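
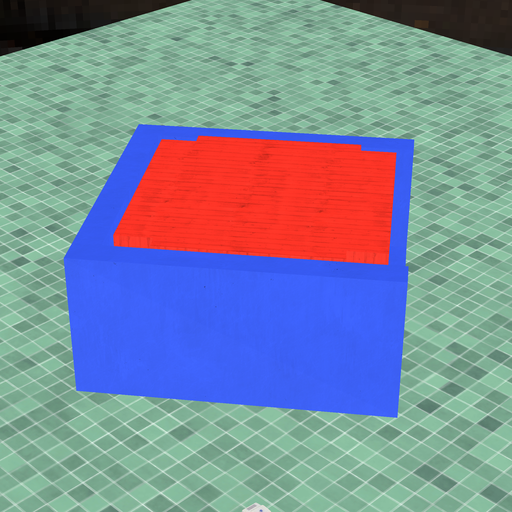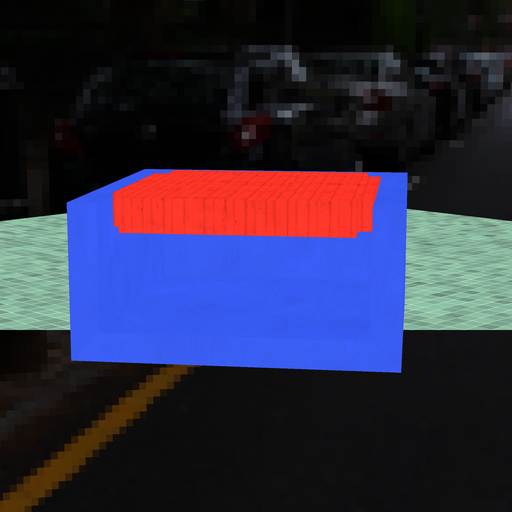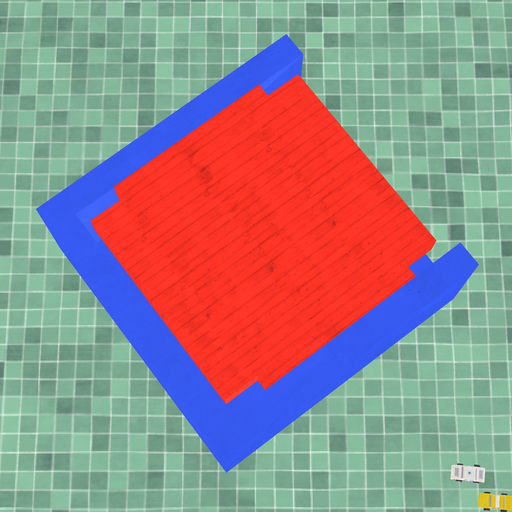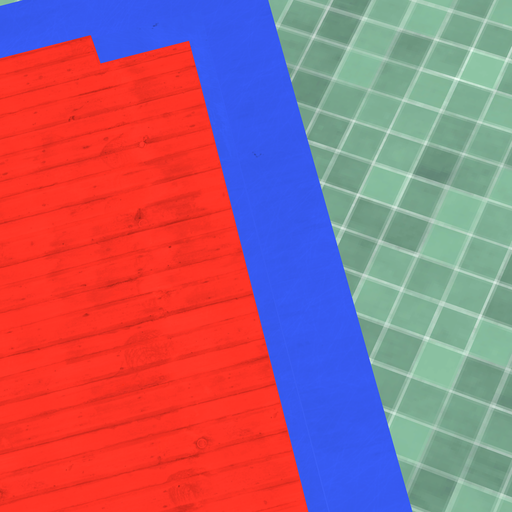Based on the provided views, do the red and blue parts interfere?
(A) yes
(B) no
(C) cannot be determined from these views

(B) no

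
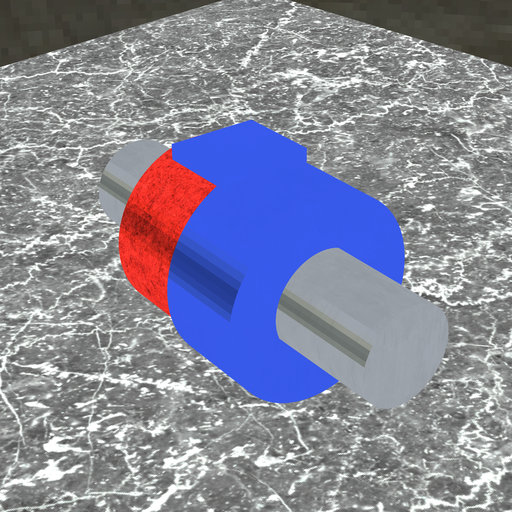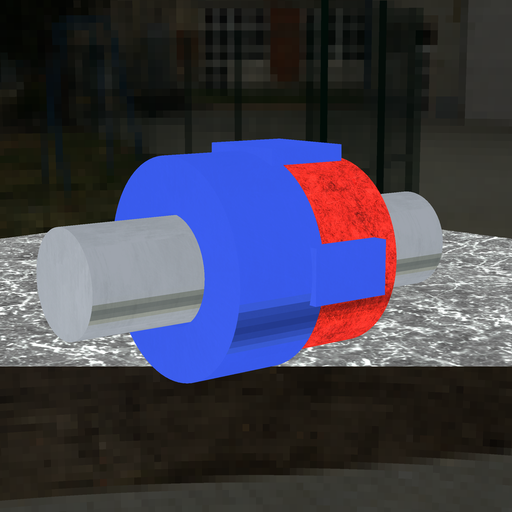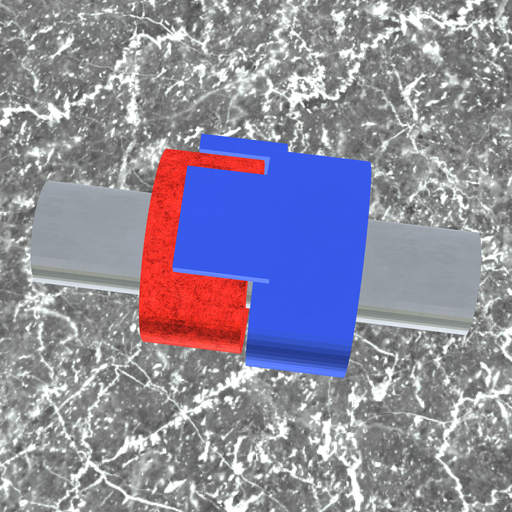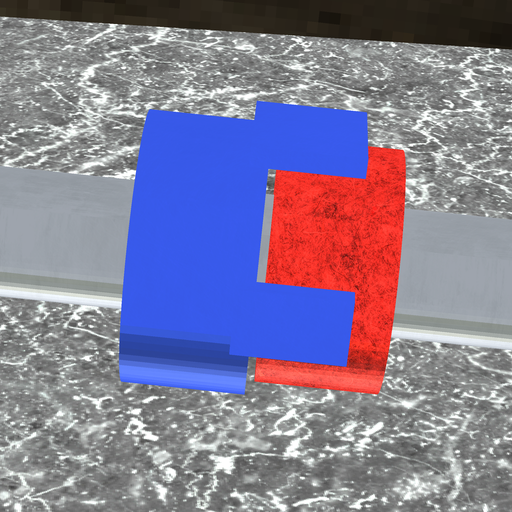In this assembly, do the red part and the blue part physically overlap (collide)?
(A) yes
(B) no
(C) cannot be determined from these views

(B) no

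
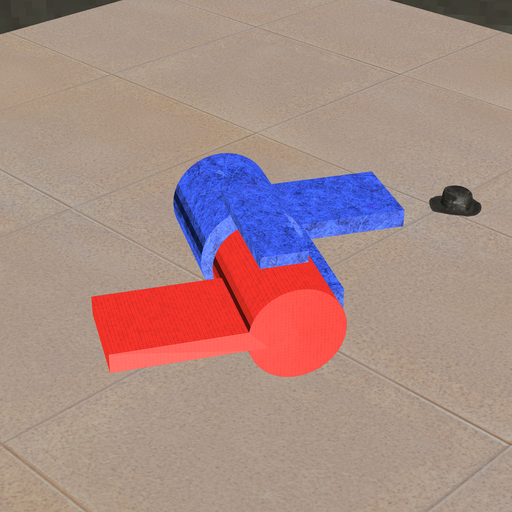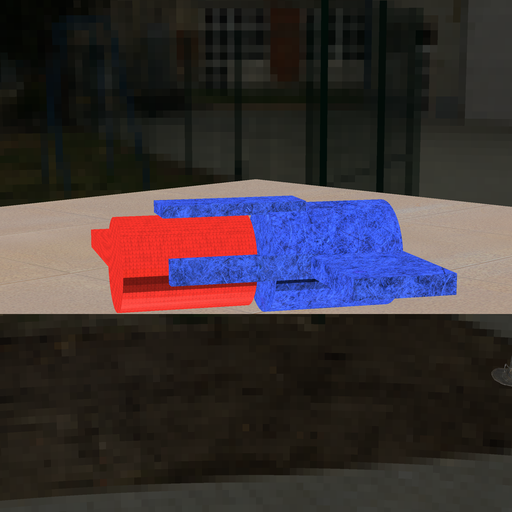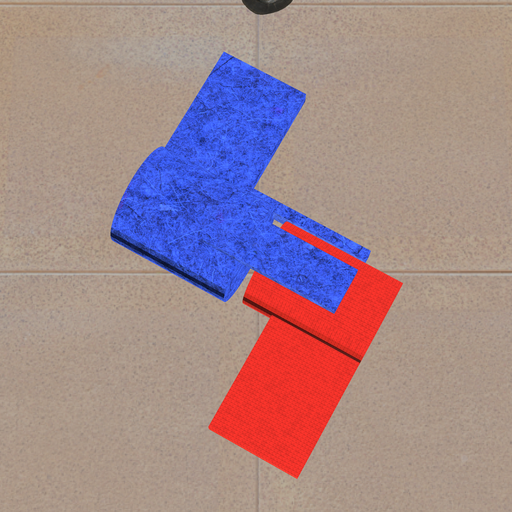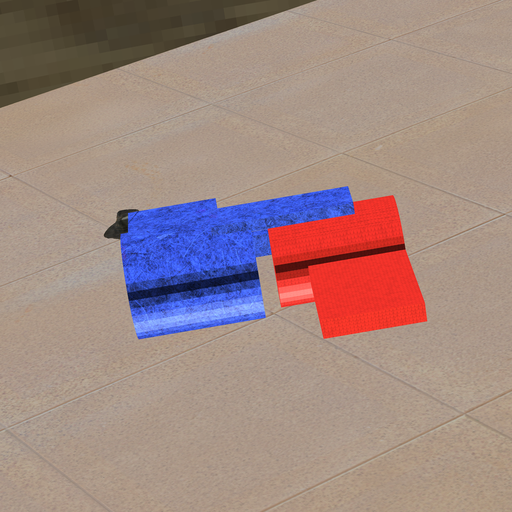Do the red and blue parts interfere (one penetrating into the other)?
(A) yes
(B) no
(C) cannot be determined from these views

(B) no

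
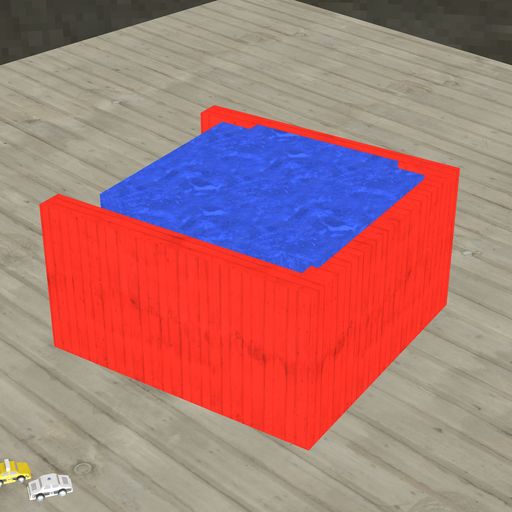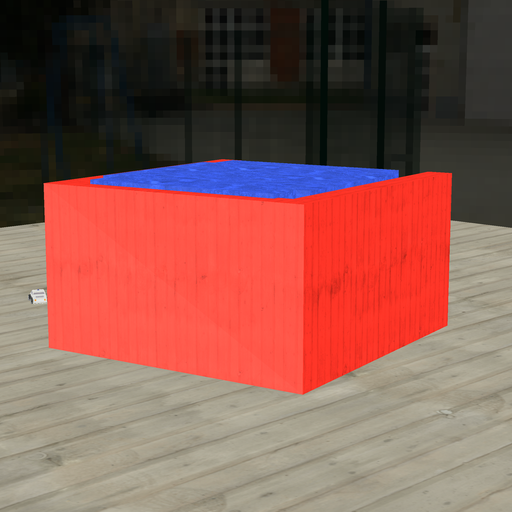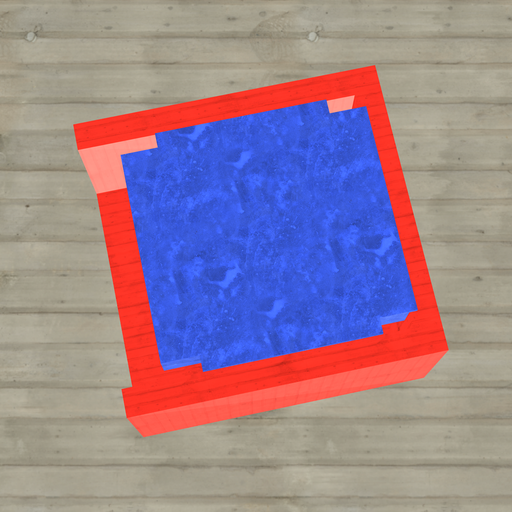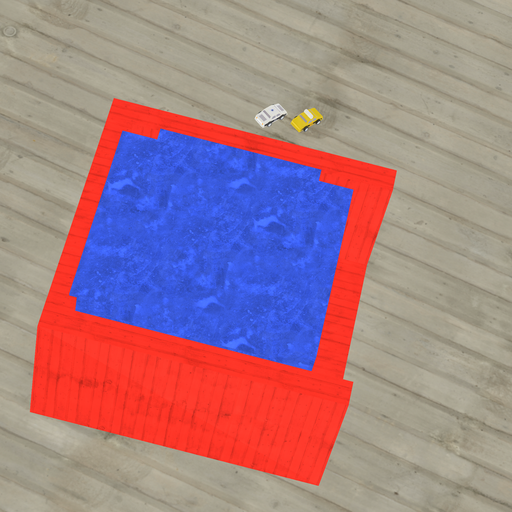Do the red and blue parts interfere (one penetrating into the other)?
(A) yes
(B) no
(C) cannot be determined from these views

(A) yes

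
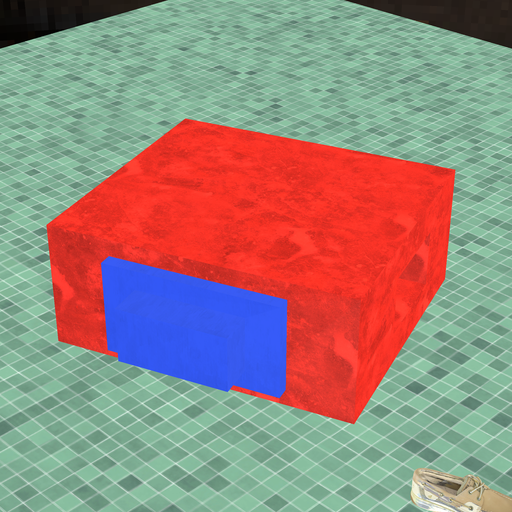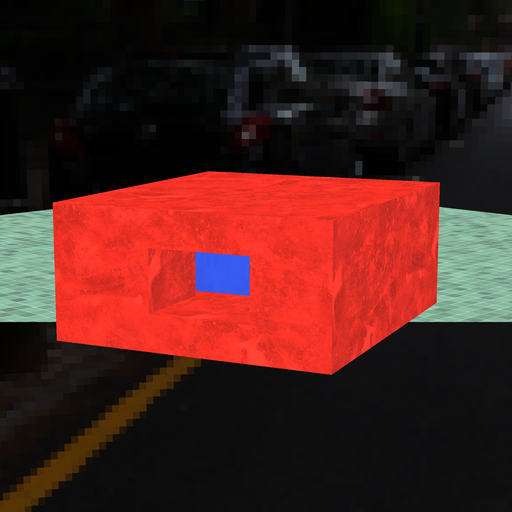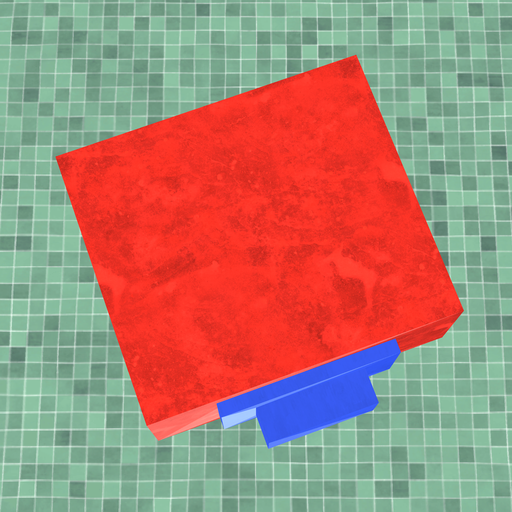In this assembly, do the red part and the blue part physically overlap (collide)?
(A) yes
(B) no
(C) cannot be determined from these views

(C) cannot be determined from these views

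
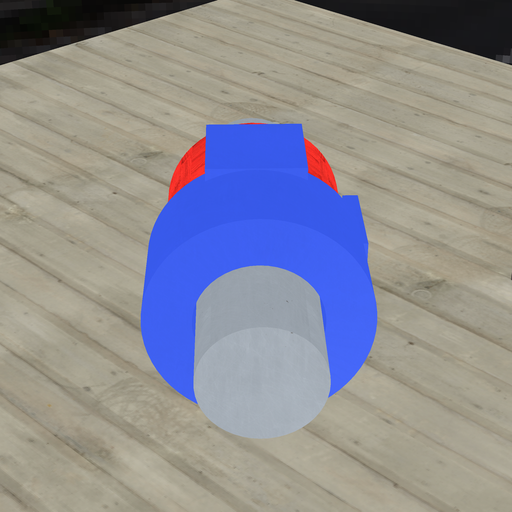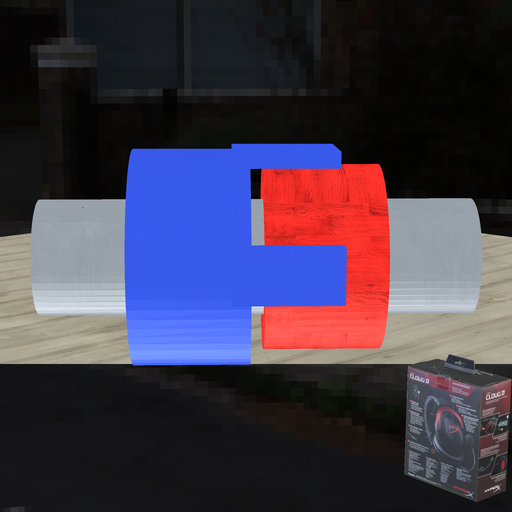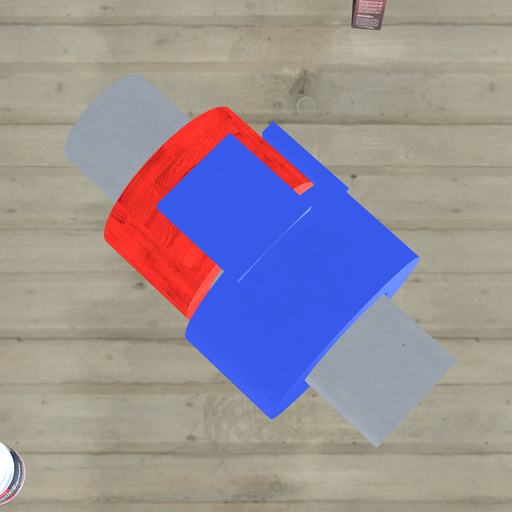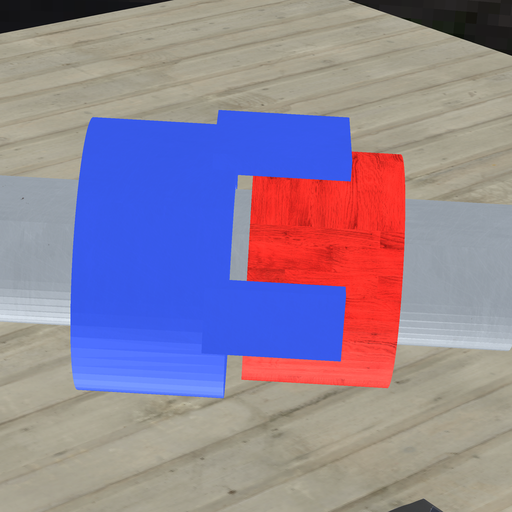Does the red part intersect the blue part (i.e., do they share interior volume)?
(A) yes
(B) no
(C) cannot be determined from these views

(B) no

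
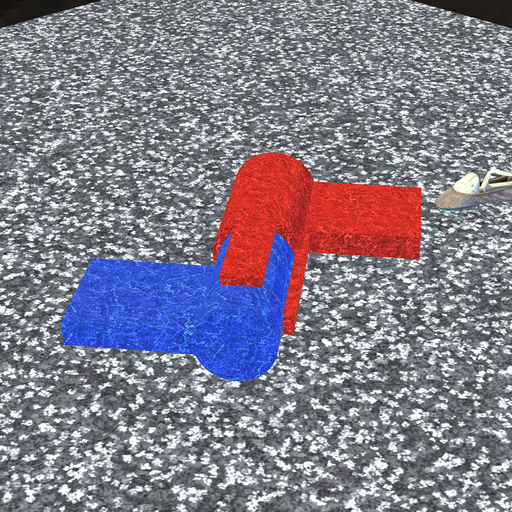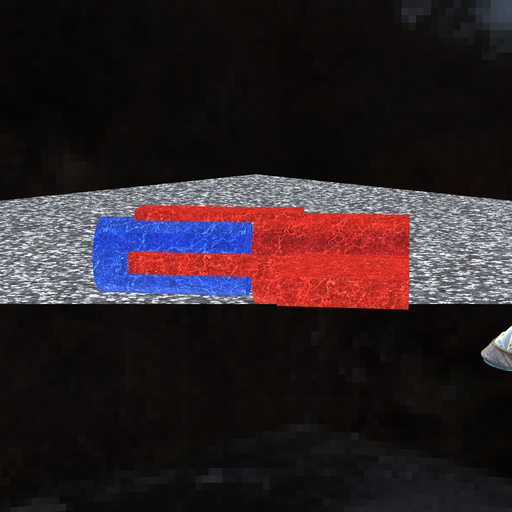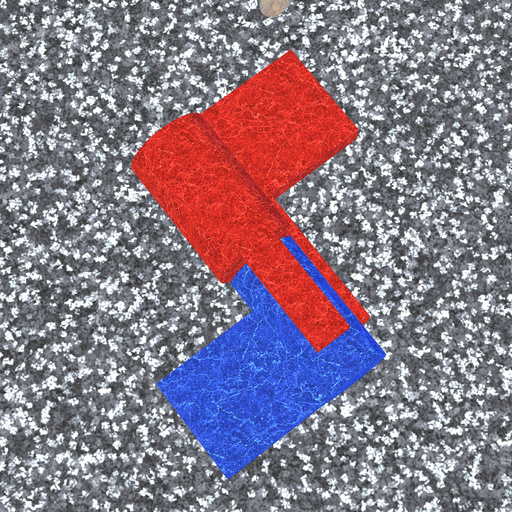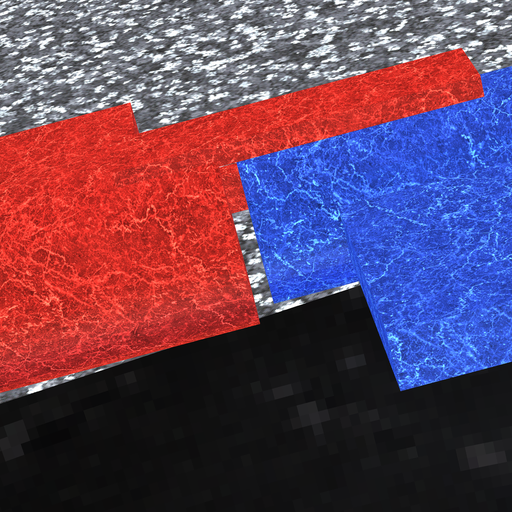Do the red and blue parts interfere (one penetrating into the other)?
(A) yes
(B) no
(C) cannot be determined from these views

(B) no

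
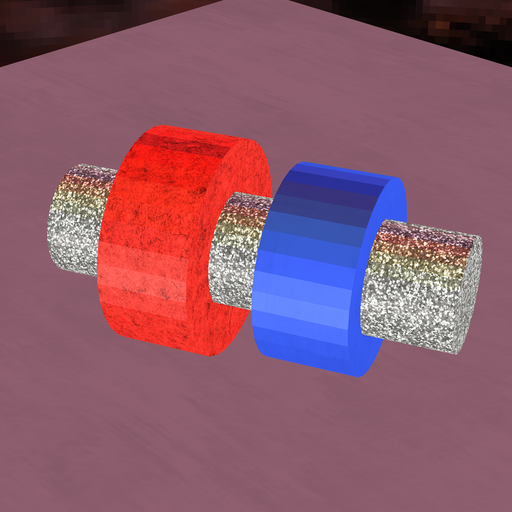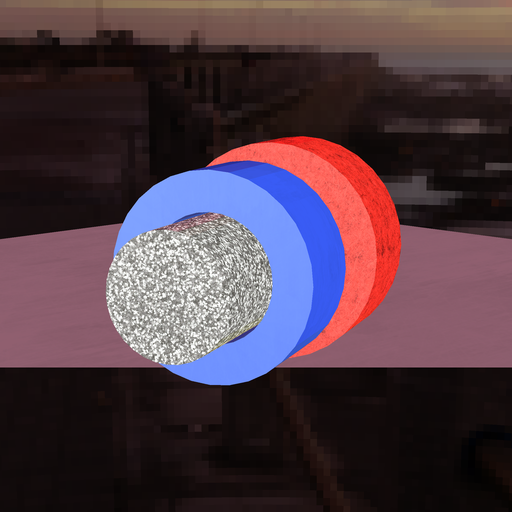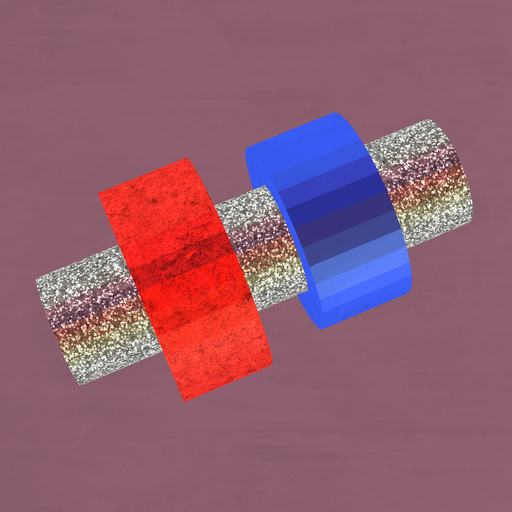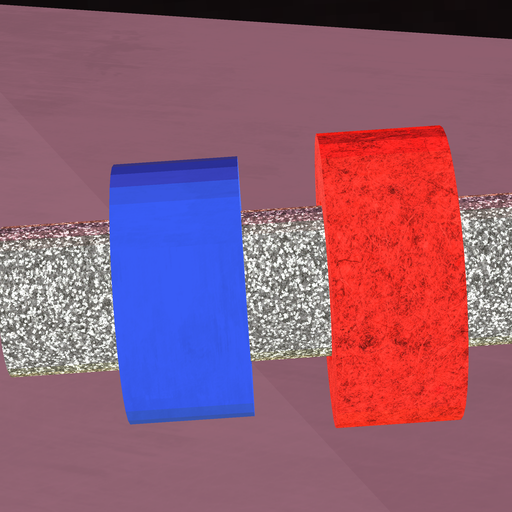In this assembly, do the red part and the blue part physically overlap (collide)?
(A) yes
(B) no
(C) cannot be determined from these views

(B) no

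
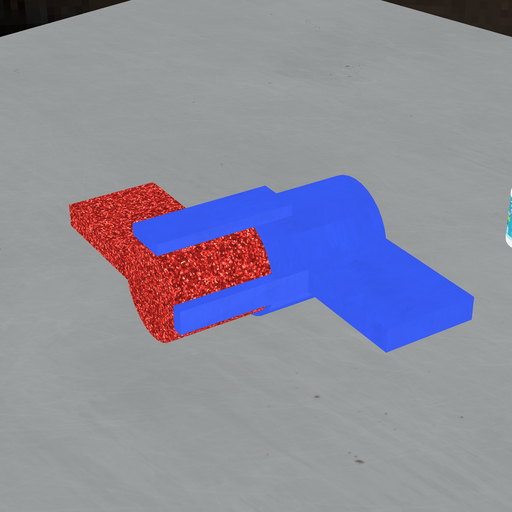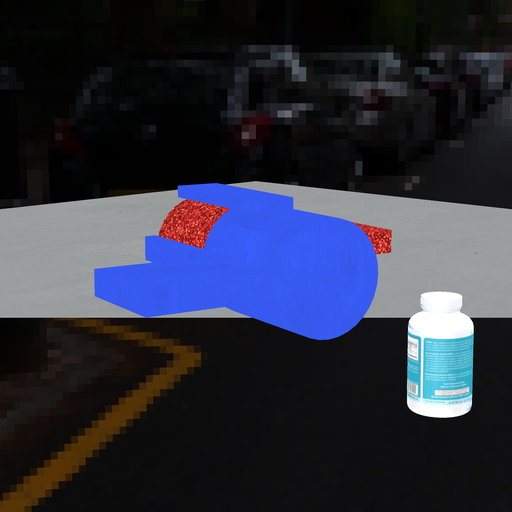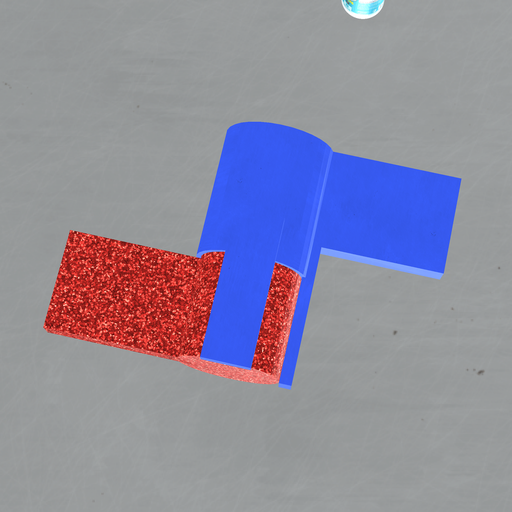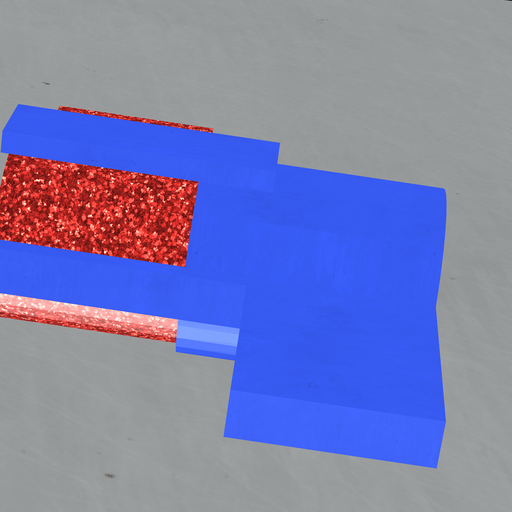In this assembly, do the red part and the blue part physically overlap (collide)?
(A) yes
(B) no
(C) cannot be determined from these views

(A) yes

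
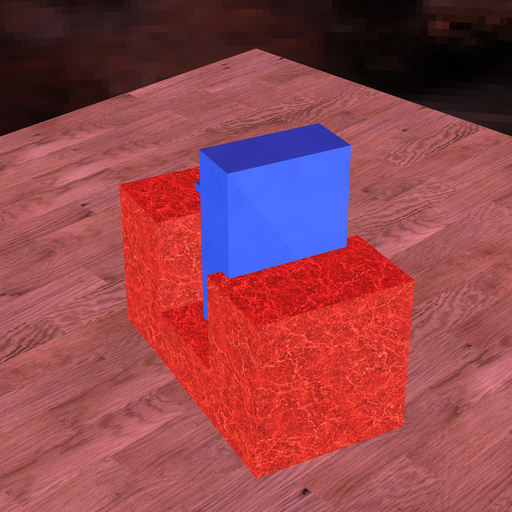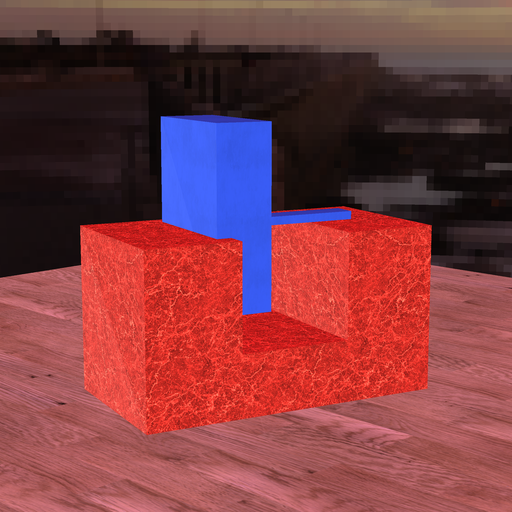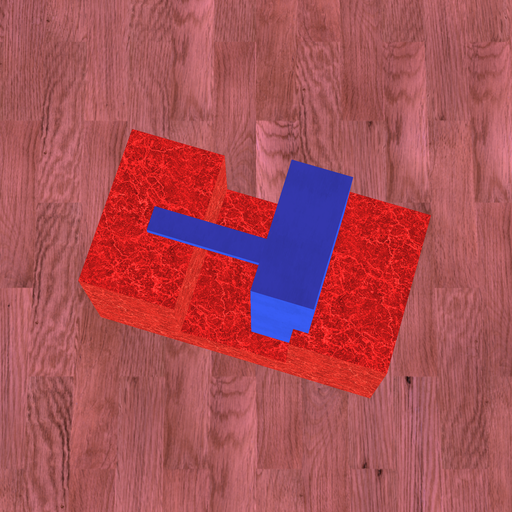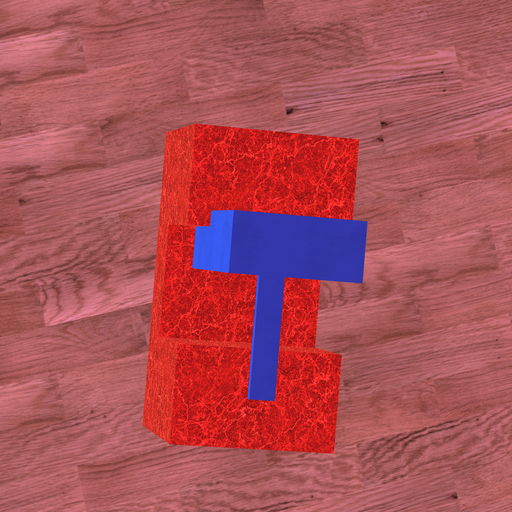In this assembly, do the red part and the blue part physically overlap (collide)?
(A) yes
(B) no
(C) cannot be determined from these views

(A) yes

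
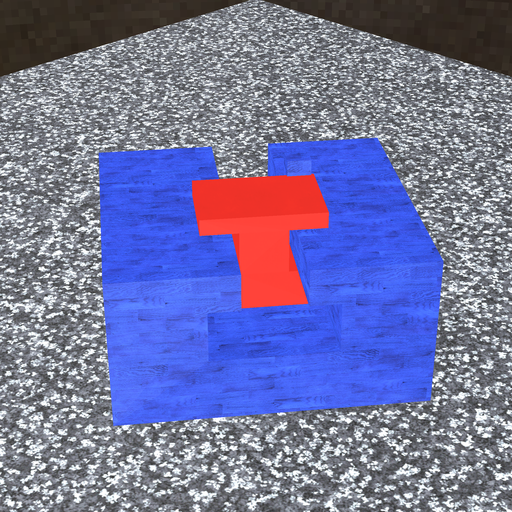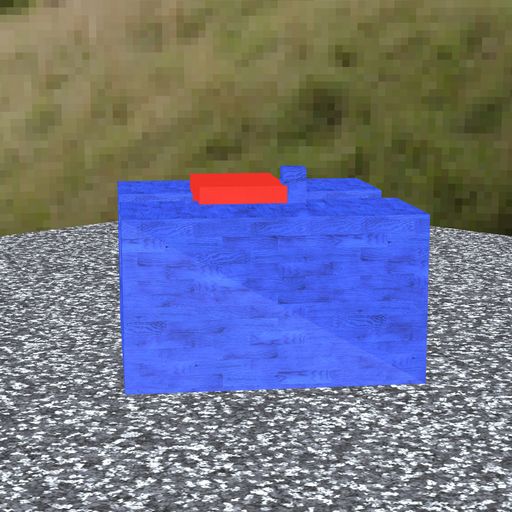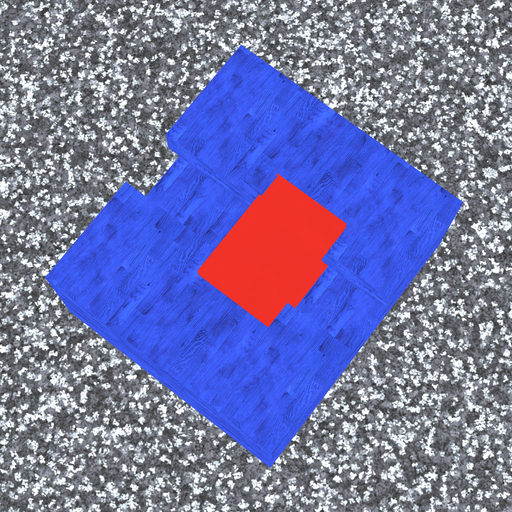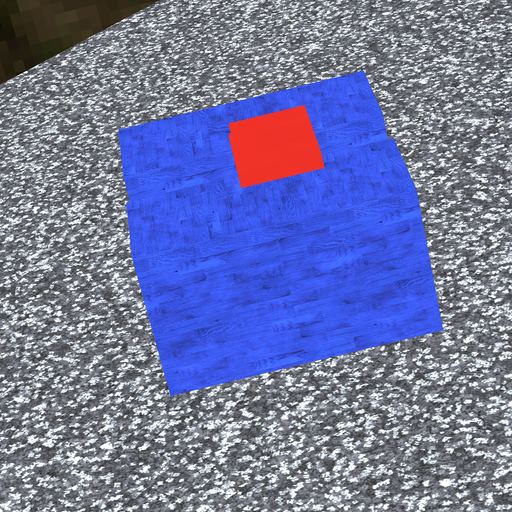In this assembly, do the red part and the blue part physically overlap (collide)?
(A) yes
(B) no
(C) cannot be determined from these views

(A) yes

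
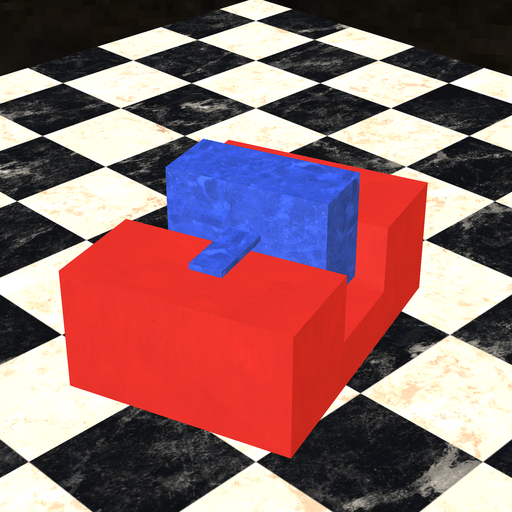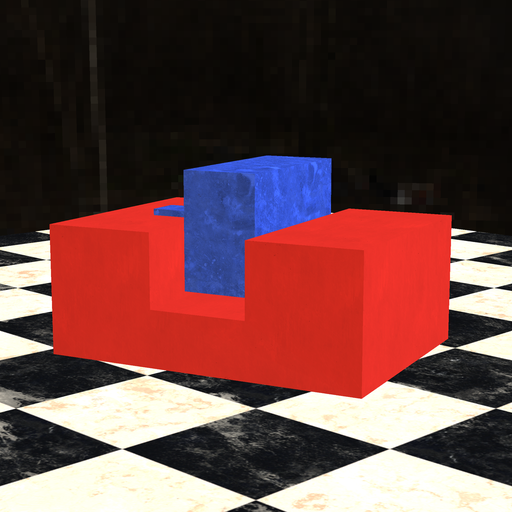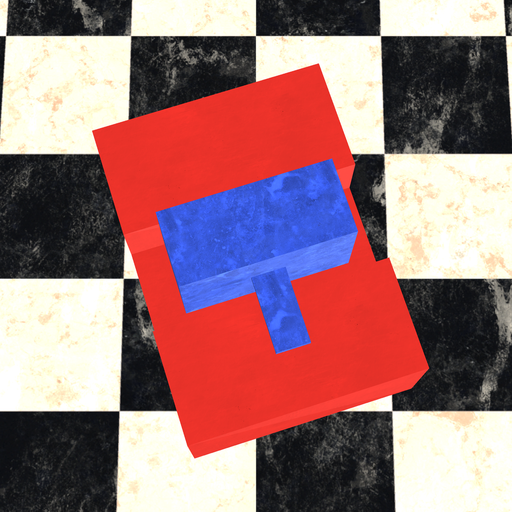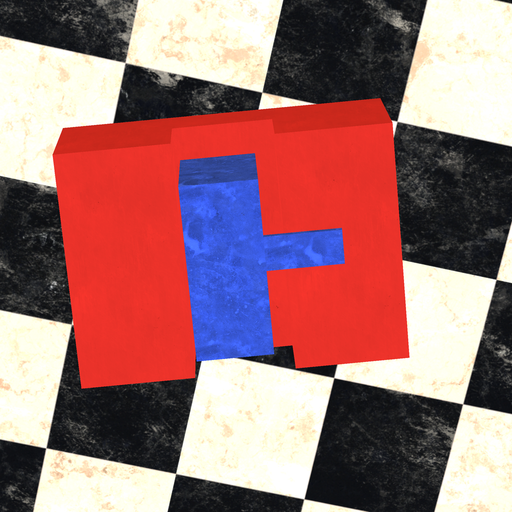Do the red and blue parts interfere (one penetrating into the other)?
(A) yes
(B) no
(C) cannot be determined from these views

(B) no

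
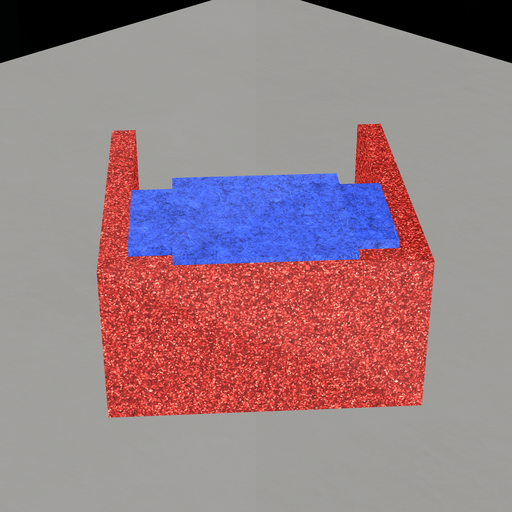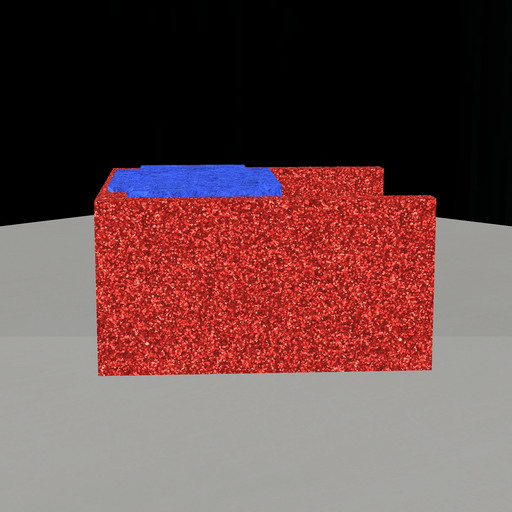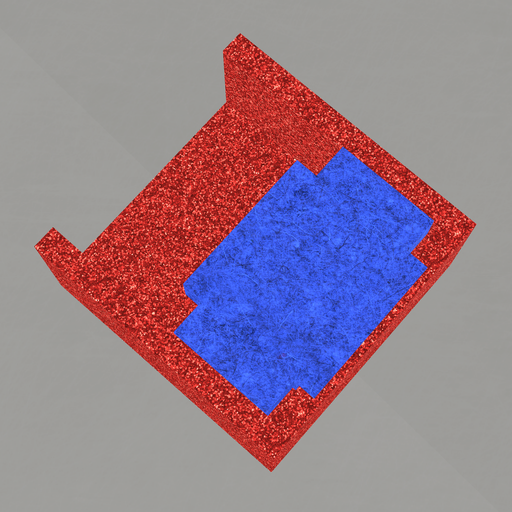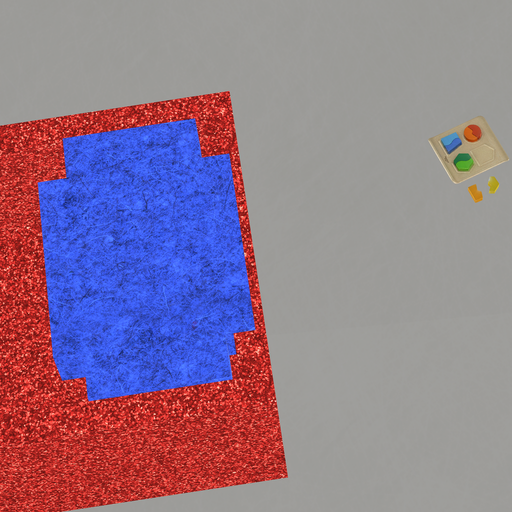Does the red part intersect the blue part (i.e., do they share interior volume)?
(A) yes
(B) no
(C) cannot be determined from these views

(A) yes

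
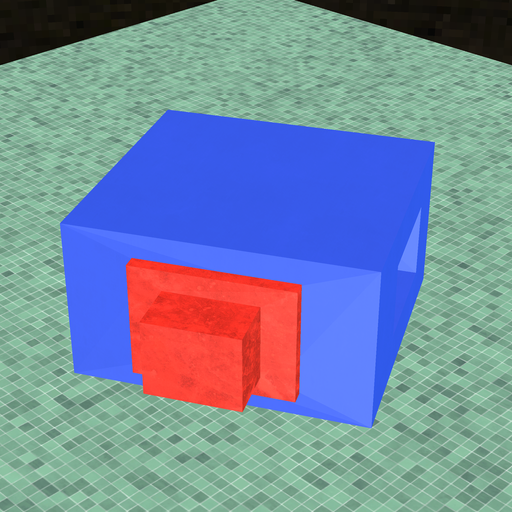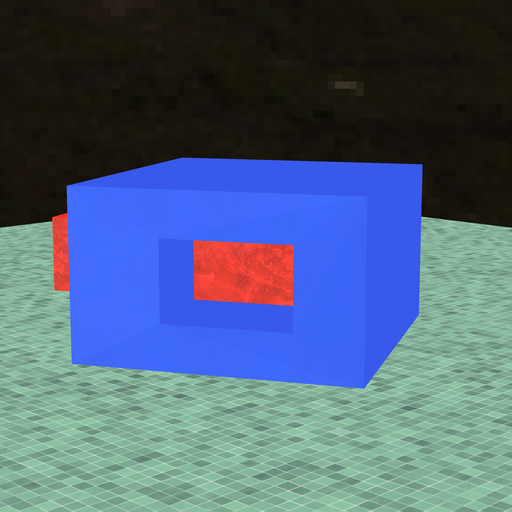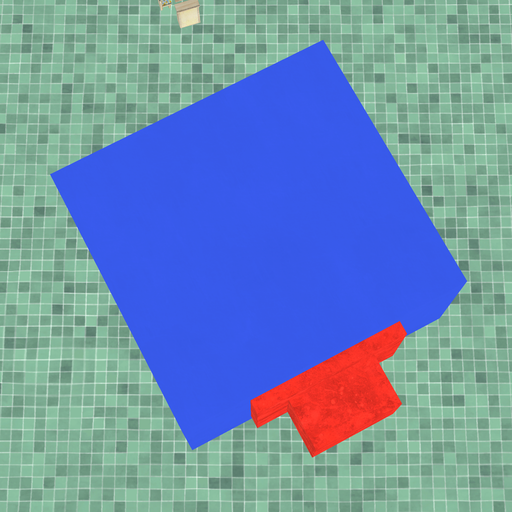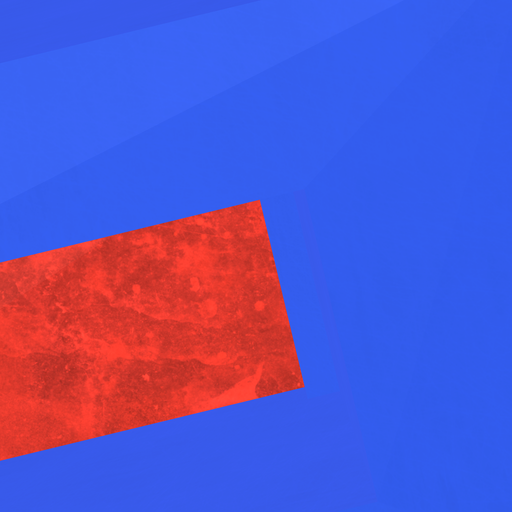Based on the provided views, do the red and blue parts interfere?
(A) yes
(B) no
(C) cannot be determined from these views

(A) yes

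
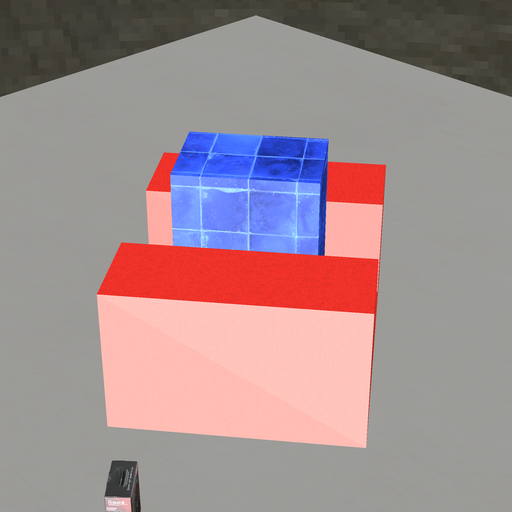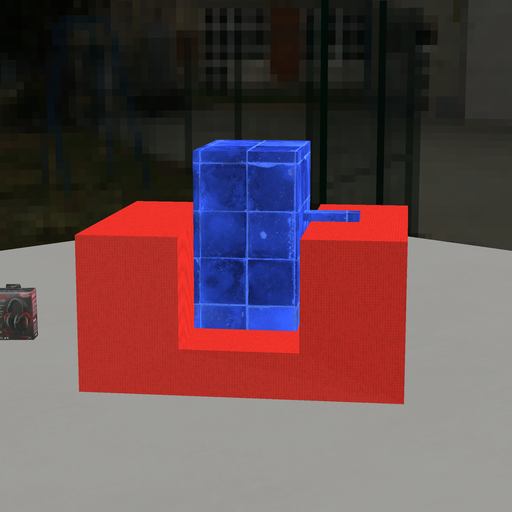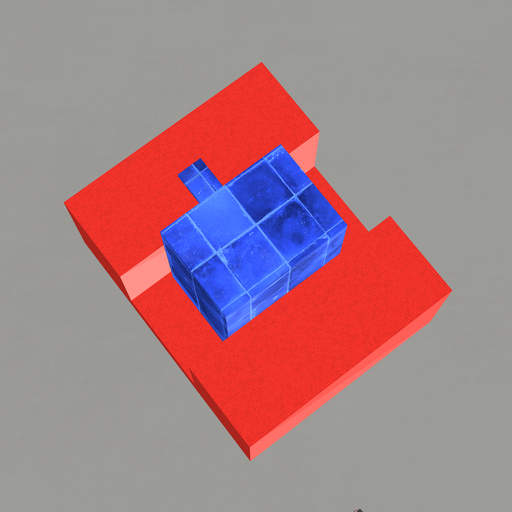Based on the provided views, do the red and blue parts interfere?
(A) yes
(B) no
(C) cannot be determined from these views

(C) cannot be determined from these views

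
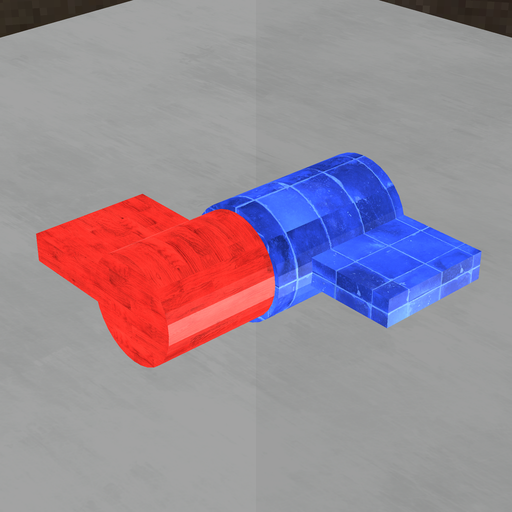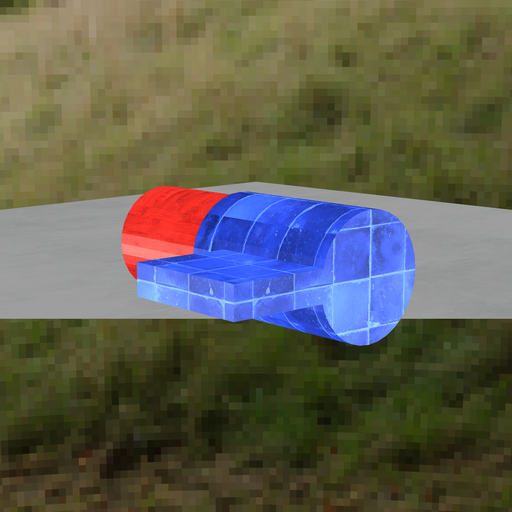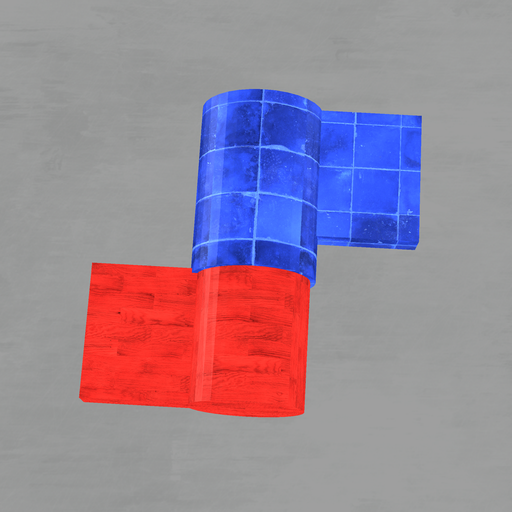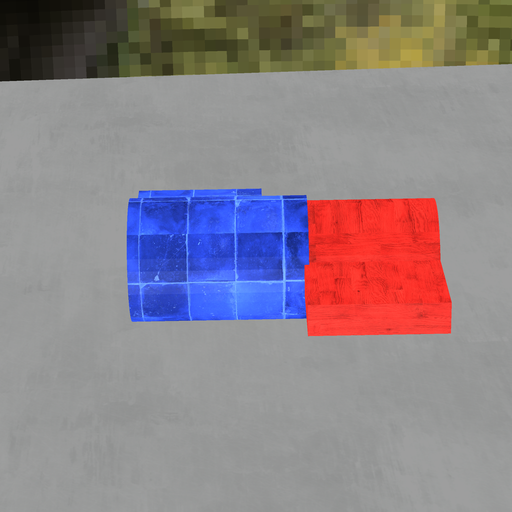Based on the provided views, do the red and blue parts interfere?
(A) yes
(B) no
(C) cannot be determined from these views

(A) yes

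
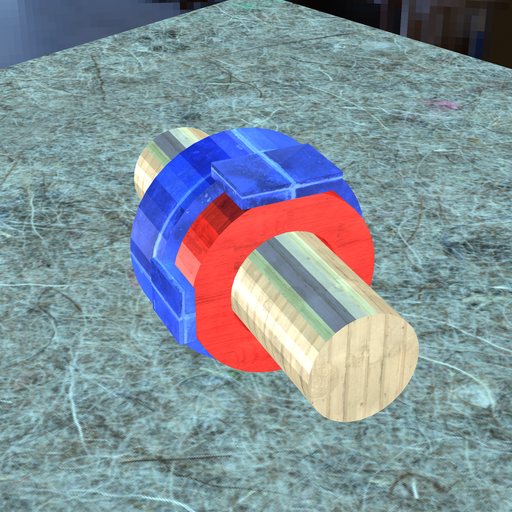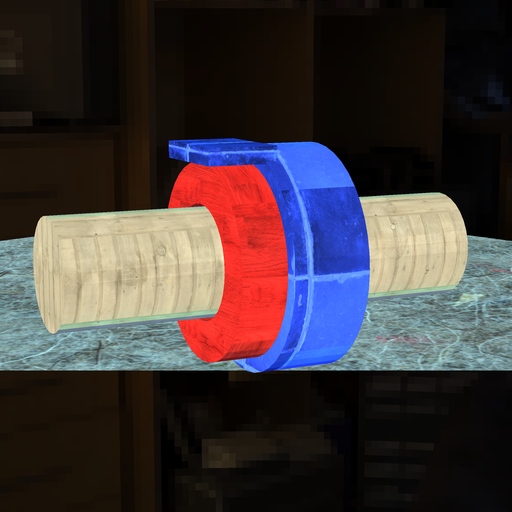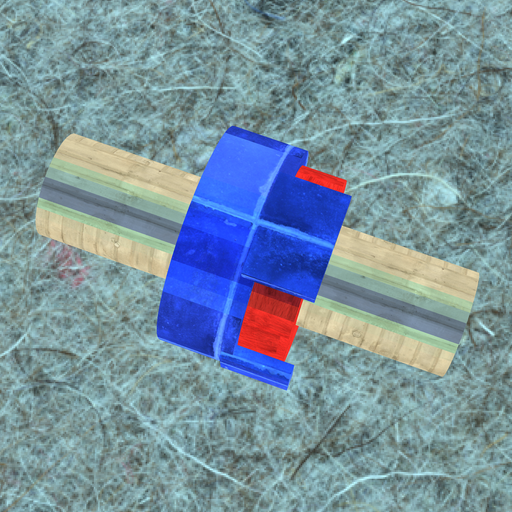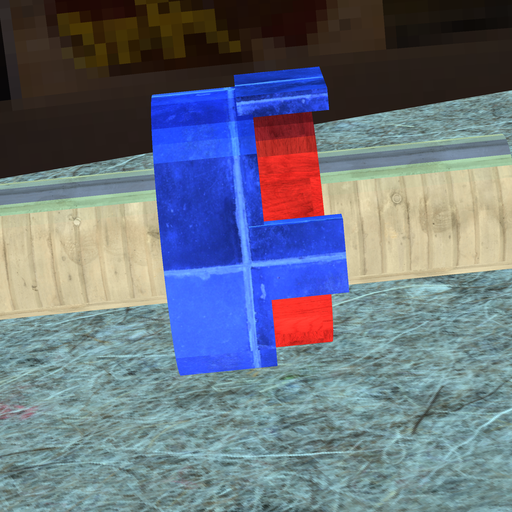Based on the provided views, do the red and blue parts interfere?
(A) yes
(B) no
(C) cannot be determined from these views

(A) yes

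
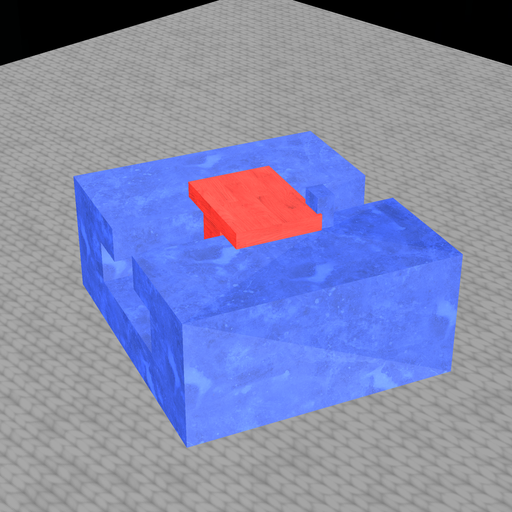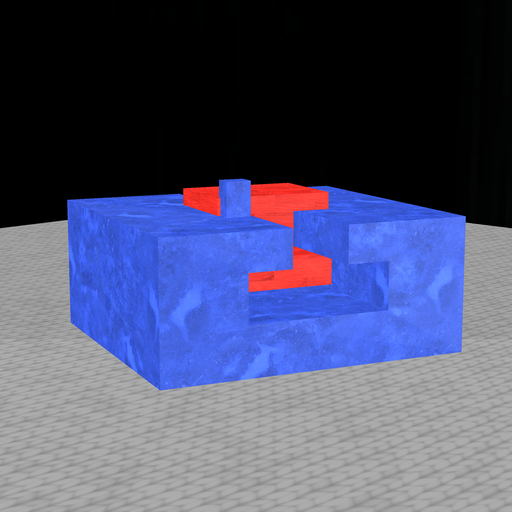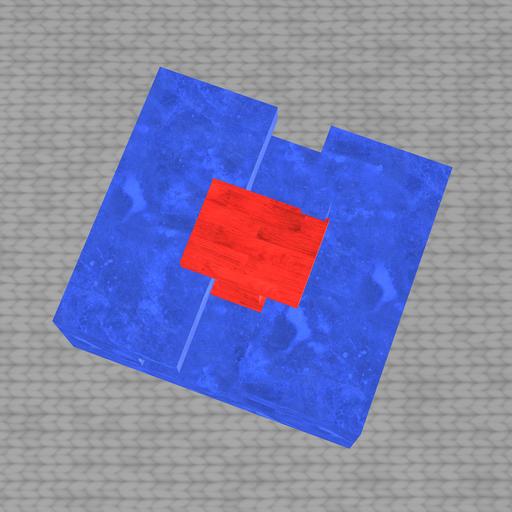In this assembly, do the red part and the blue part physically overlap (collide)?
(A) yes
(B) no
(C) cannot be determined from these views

(A) yes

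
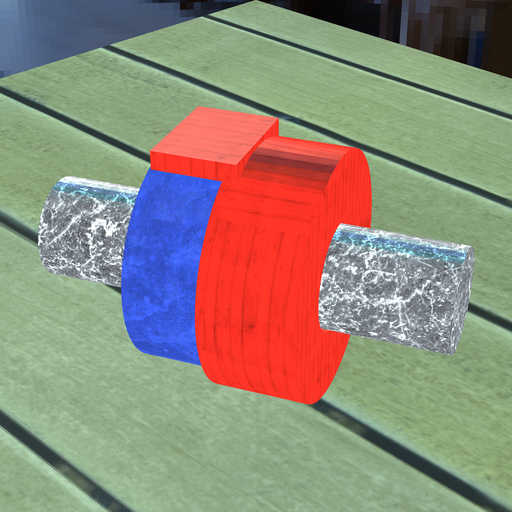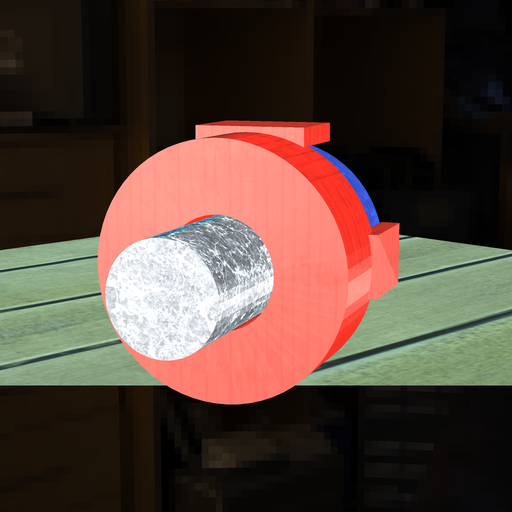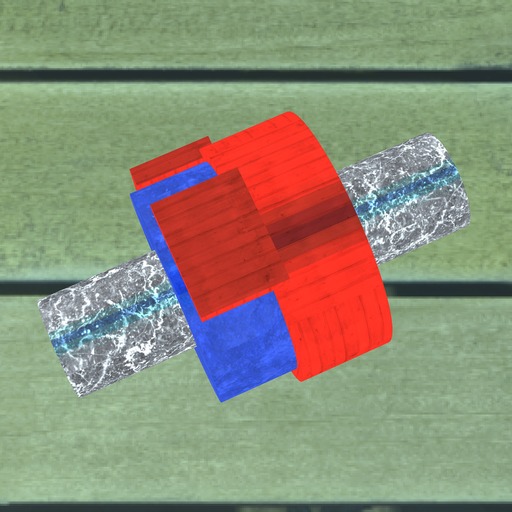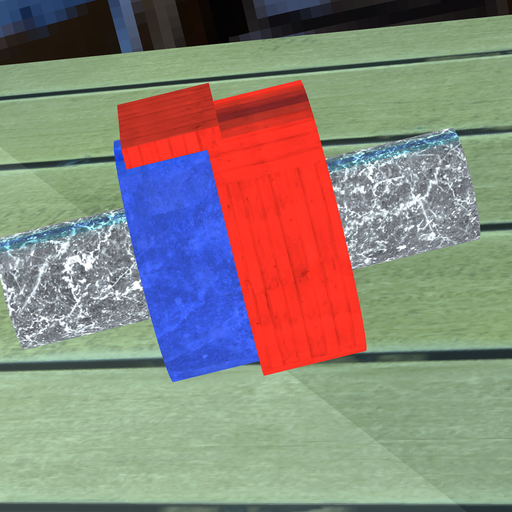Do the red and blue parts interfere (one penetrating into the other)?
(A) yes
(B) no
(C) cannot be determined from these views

(A) yes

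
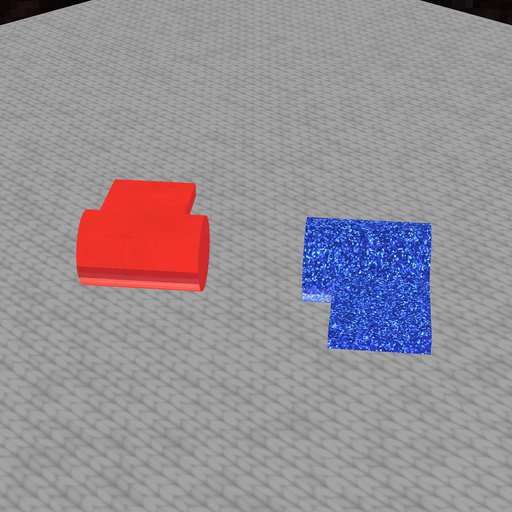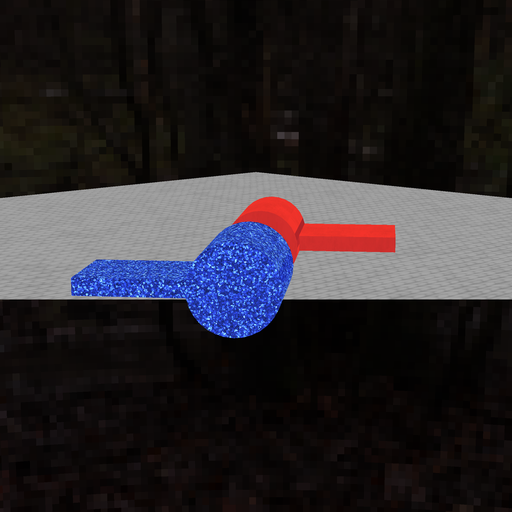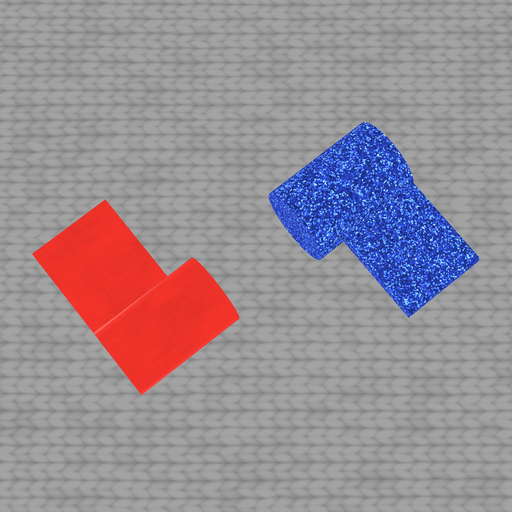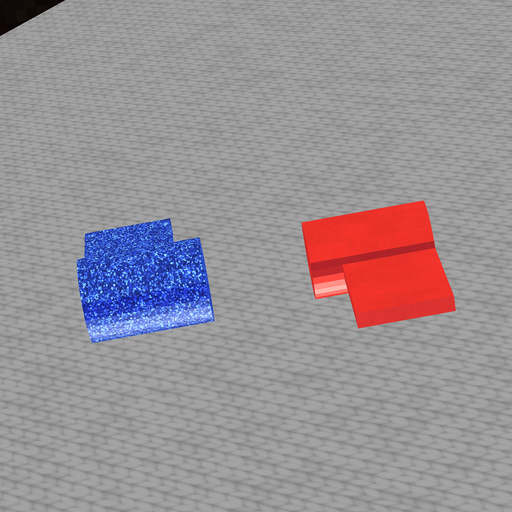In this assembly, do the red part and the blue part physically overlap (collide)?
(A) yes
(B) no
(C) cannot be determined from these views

(B) no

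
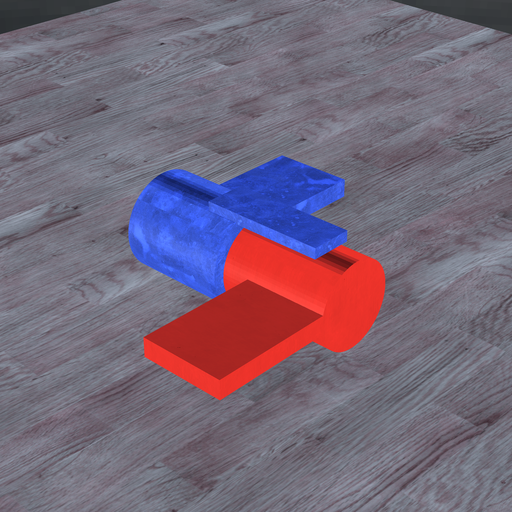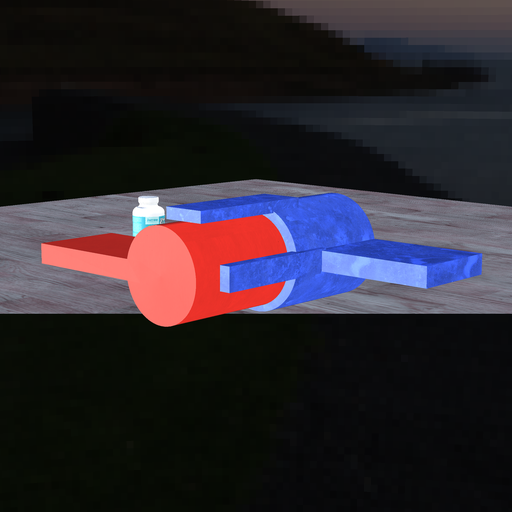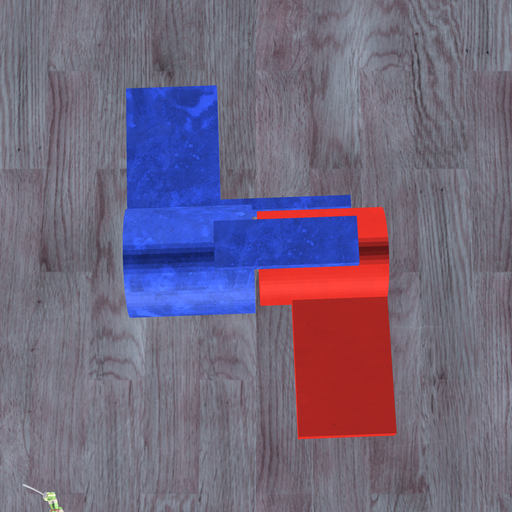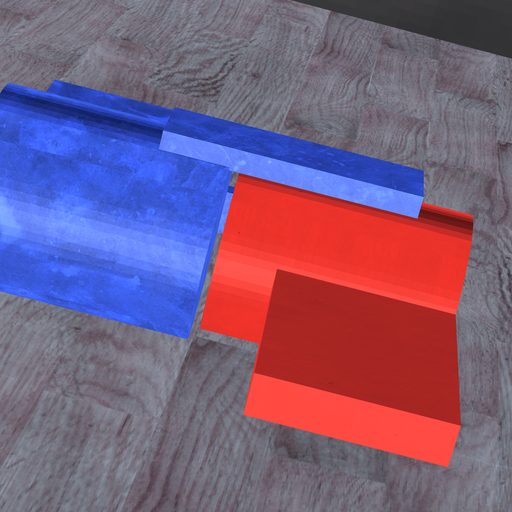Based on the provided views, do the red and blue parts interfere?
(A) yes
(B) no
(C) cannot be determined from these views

(B) no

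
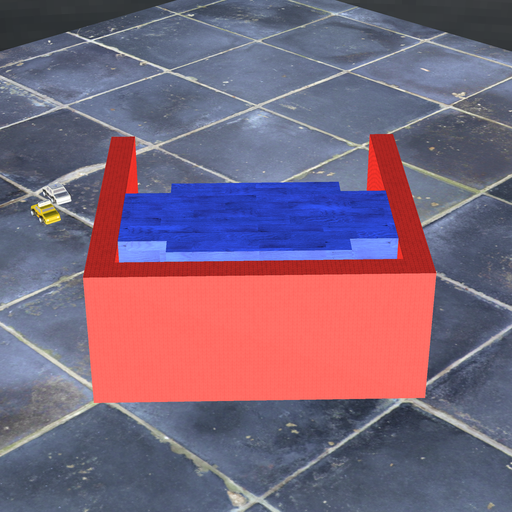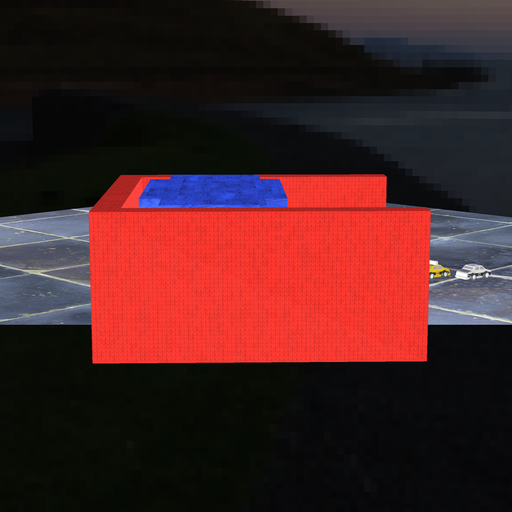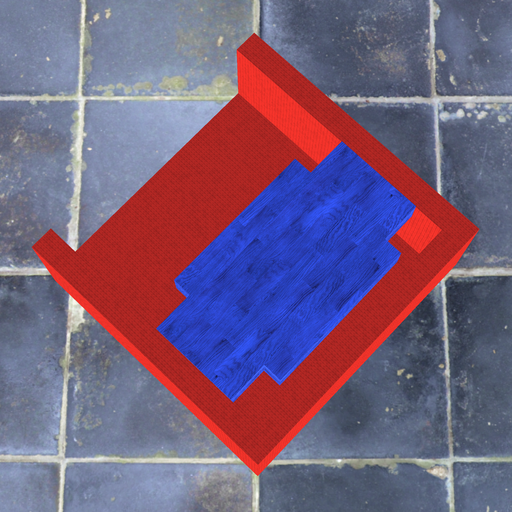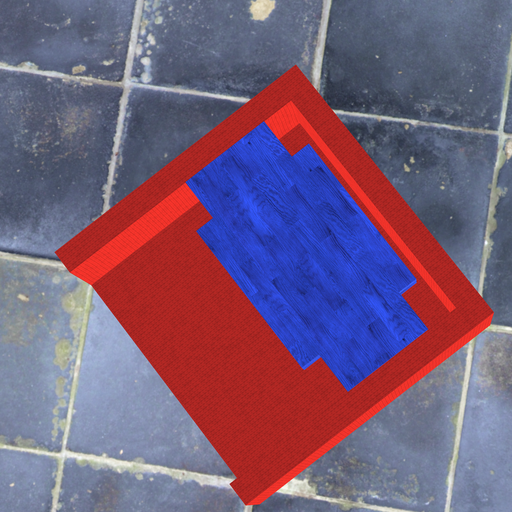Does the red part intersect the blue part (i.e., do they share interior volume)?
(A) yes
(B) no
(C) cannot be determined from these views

(B) no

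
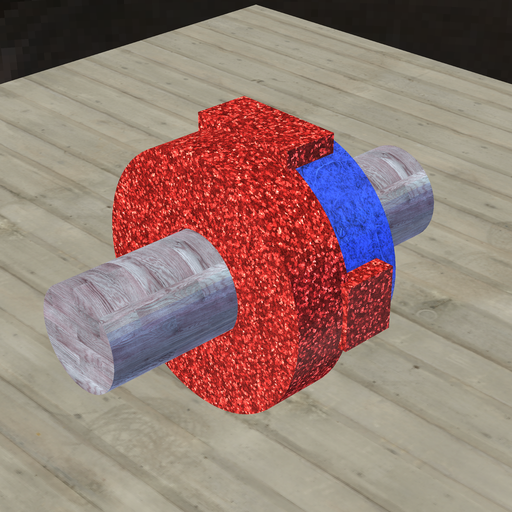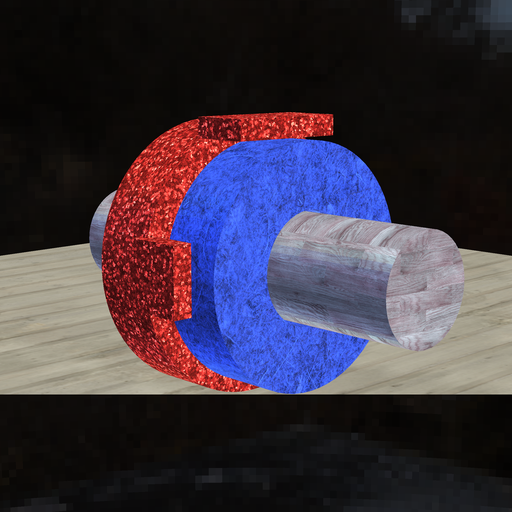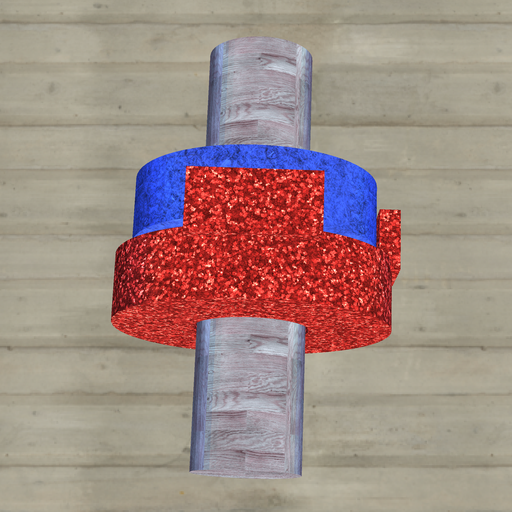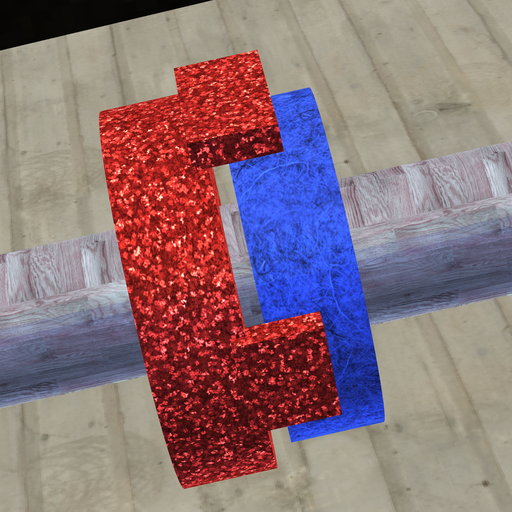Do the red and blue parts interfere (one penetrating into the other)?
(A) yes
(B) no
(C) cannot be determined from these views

(B) no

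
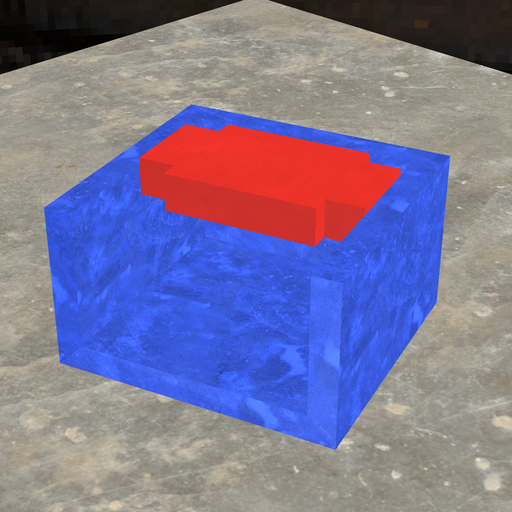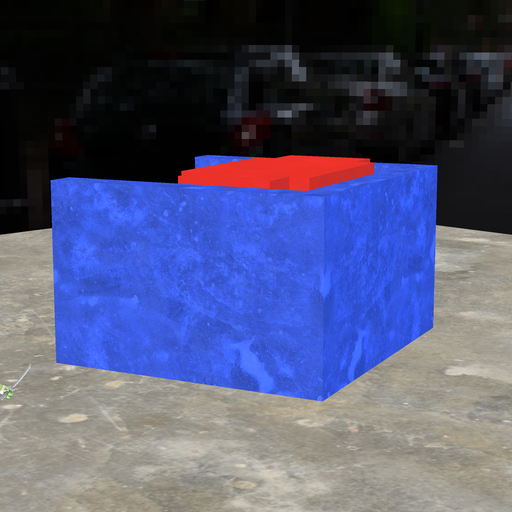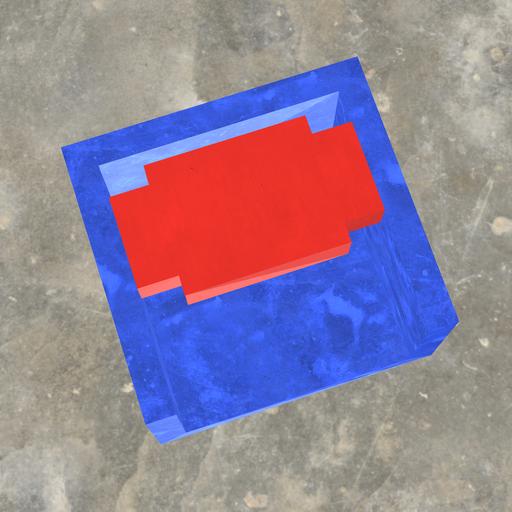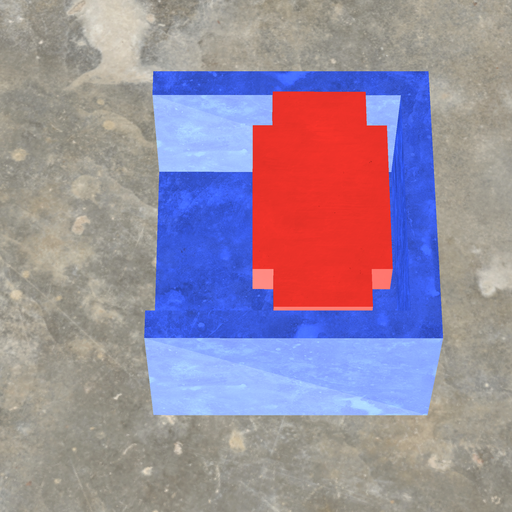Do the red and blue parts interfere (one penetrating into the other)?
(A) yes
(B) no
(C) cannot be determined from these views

(B) no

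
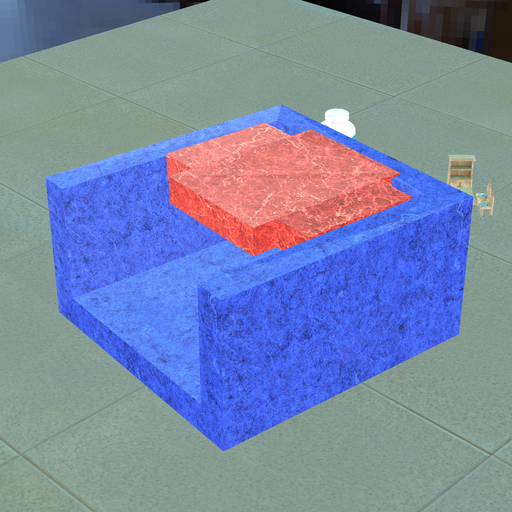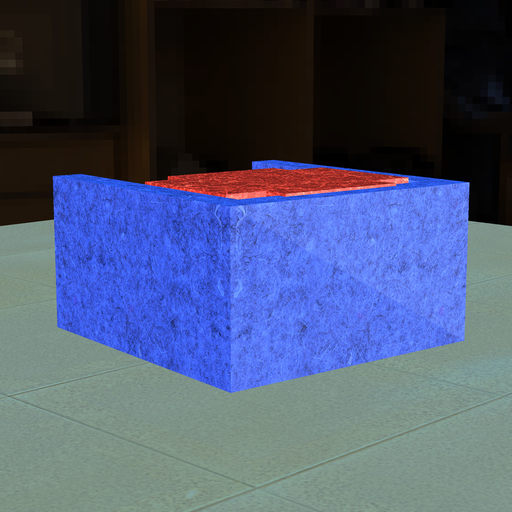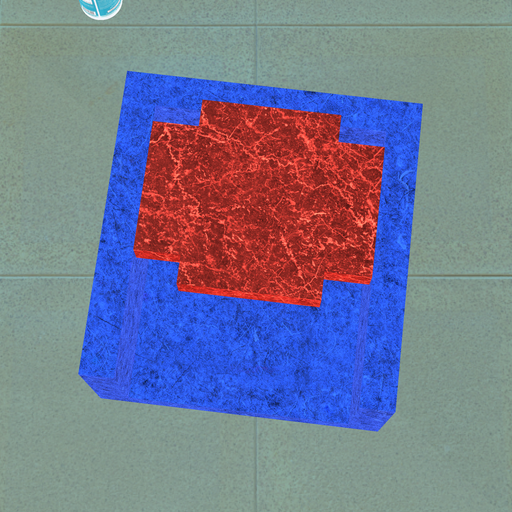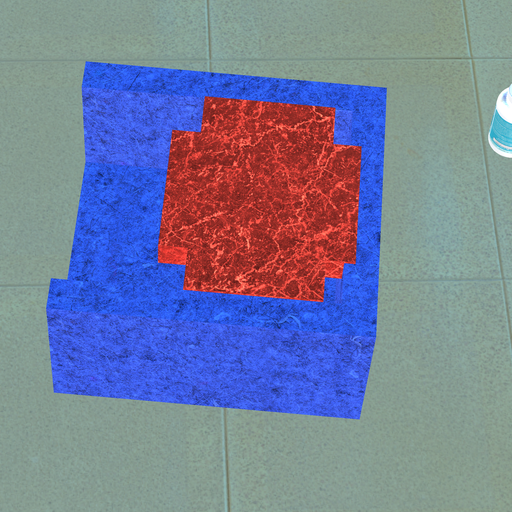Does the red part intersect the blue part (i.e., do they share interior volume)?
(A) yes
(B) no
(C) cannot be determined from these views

(A) yes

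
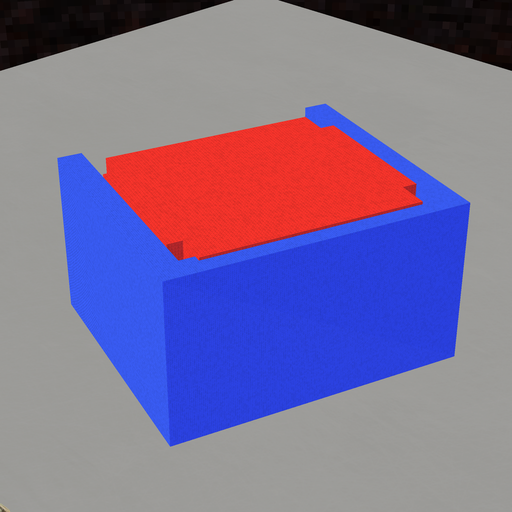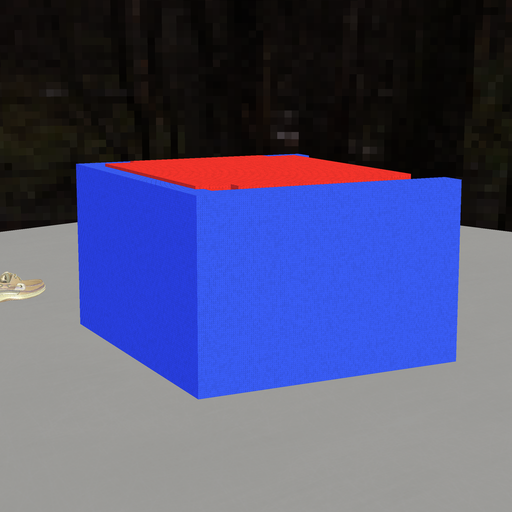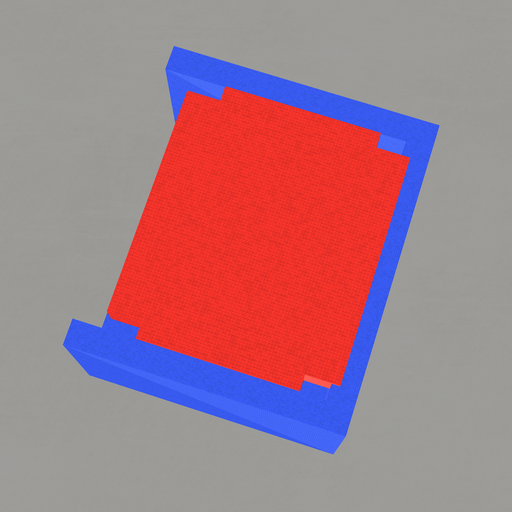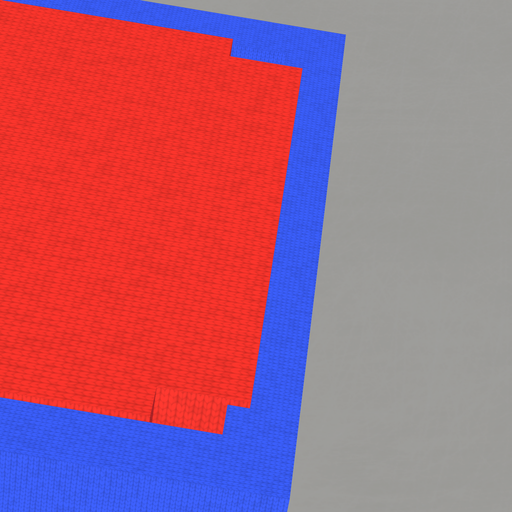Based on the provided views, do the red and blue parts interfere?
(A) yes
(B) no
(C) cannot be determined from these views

(A) yes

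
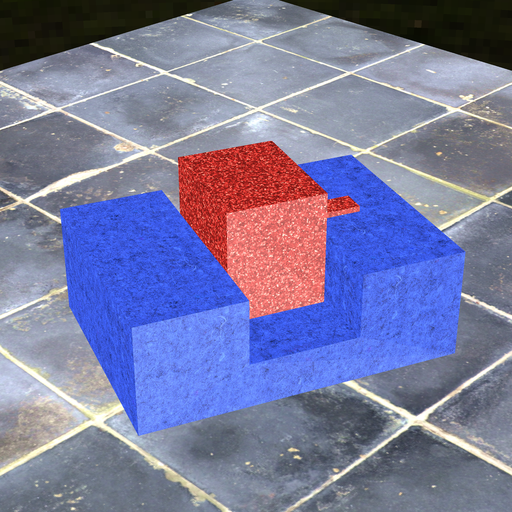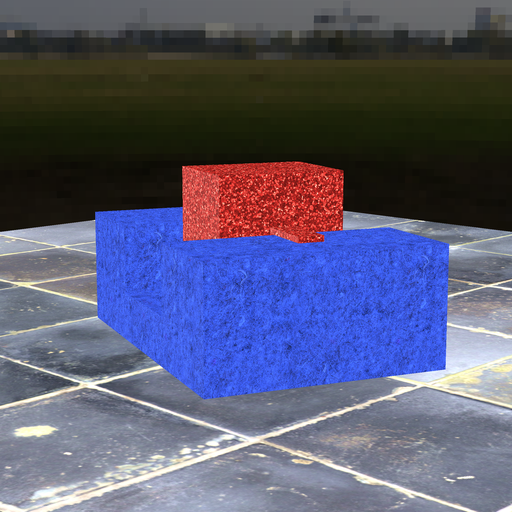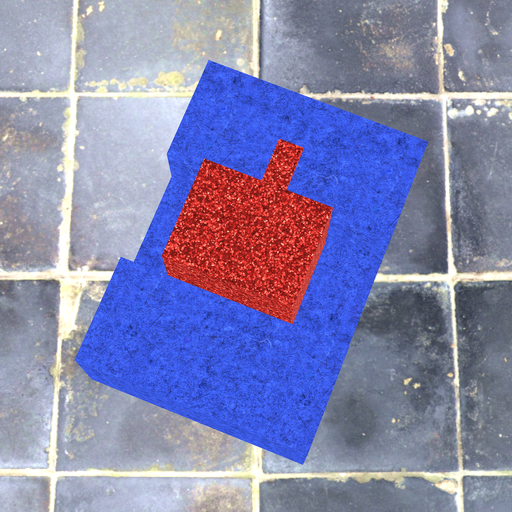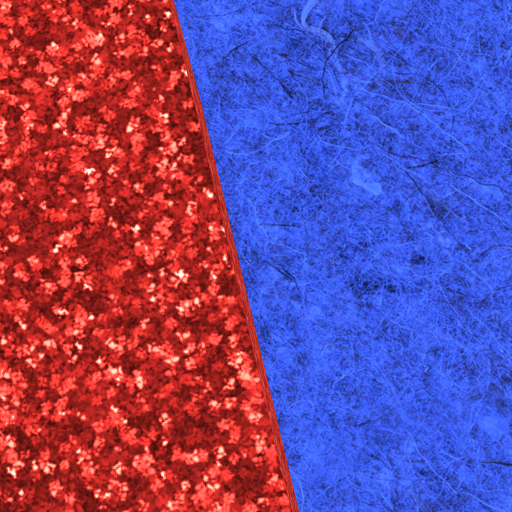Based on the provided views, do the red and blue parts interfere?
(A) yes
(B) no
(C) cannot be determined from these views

(B) no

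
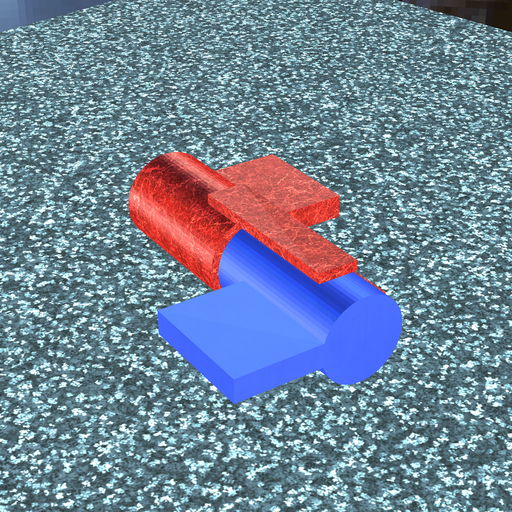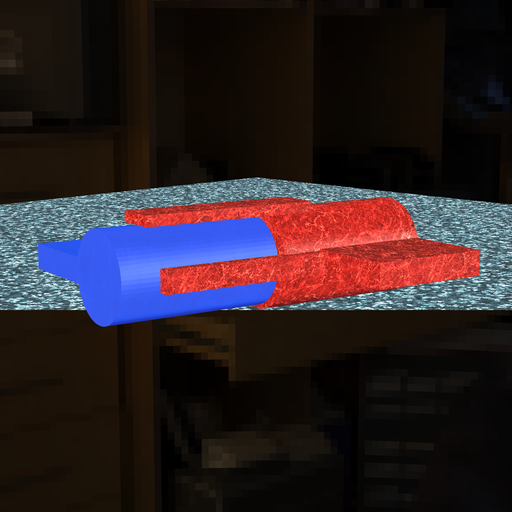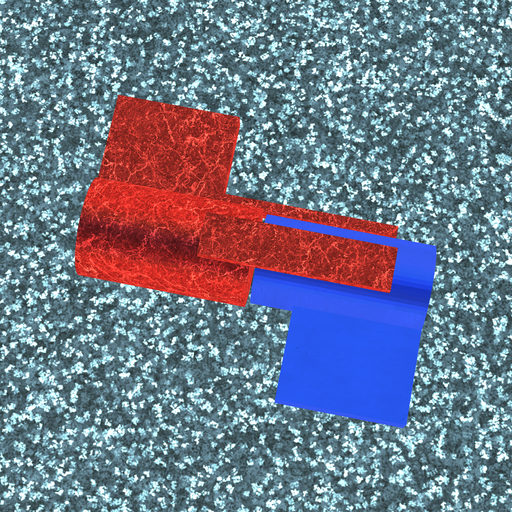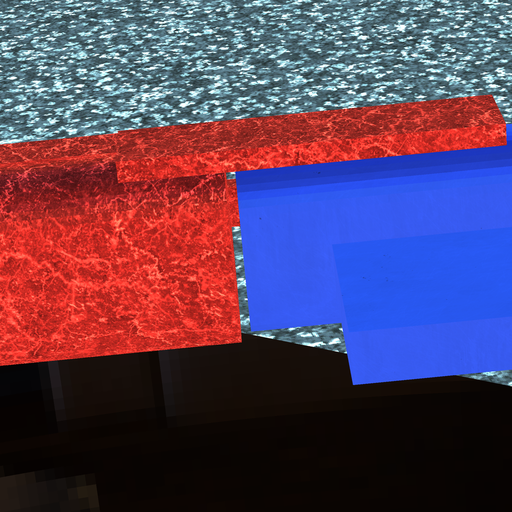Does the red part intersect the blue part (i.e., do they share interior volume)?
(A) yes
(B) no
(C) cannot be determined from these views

(B) no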